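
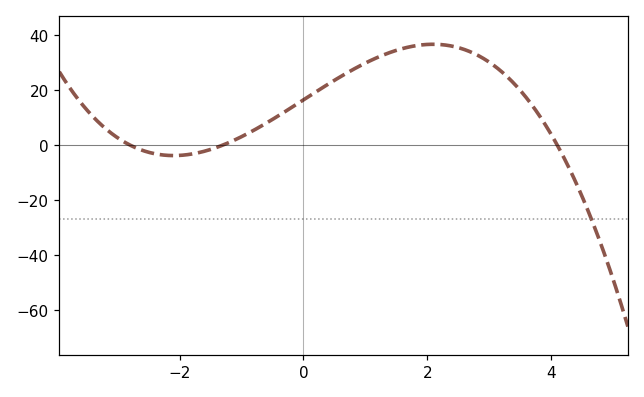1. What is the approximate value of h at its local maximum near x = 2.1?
36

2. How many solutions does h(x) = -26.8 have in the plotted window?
1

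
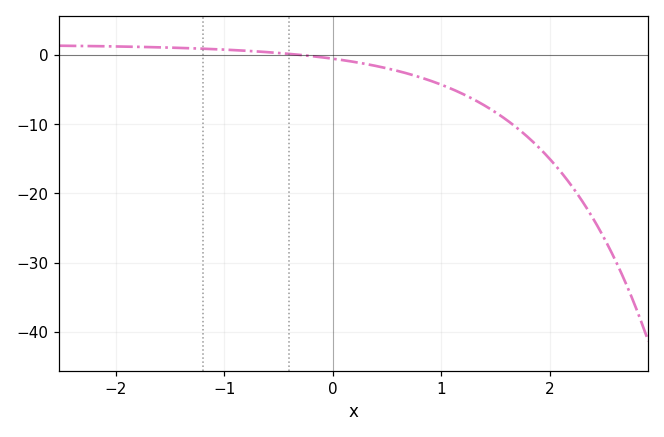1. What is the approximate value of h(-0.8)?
0.628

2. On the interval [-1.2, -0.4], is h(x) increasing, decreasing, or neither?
decreasing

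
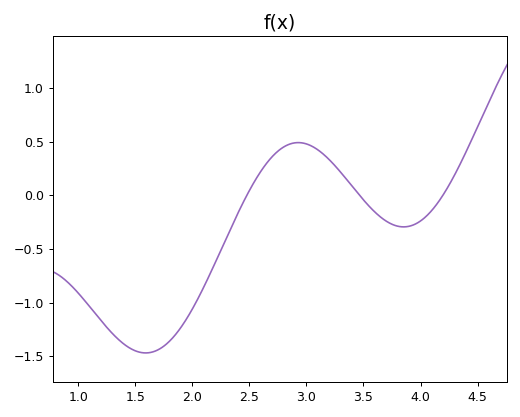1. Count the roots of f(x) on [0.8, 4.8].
3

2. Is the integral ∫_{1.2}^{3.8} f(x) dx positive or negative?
negative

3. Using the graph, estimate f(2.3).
-0.4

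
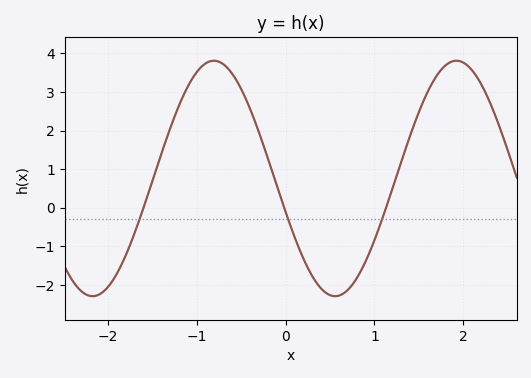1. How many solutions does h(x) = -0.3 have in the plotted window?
3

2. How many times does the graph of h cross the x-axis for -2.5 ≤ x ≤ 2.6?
3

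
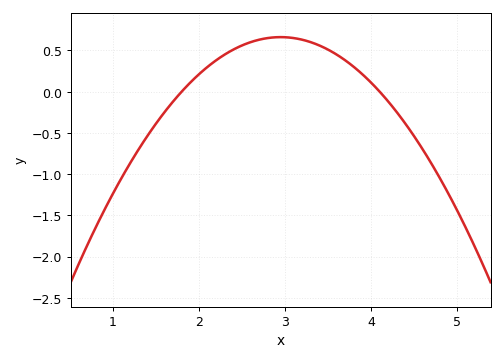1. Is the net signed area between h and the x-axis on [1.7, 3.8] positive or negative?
positive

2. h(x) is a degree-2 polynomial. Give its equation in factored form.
y = -0.5(x - 1.8)(x - 4.1)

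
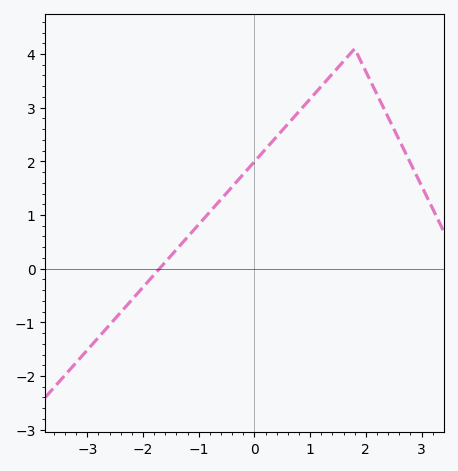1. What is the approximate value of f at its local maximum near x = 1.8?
4.1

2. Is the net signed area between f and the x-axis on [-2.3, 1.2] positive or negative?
positive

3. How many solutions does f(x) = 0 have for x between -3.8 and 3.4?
1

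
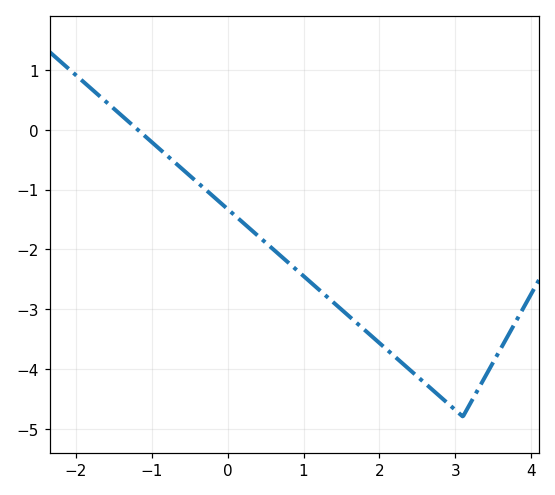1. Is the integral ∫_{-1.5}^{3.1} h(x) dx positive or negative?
negative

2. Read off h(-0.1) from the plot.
-1.22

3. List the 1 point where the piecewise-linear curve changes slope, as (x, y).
(3.1, -4.8)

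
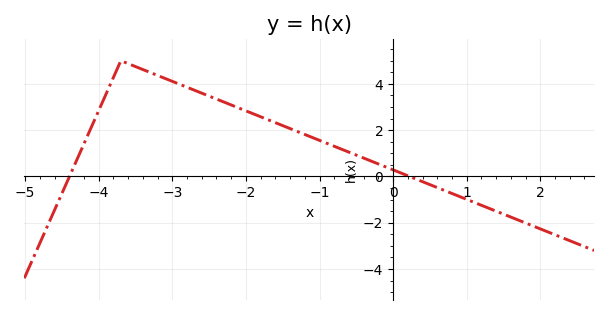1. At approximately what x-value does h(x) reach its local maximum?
-3.7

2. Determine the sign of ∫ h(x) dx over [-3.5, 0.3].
positive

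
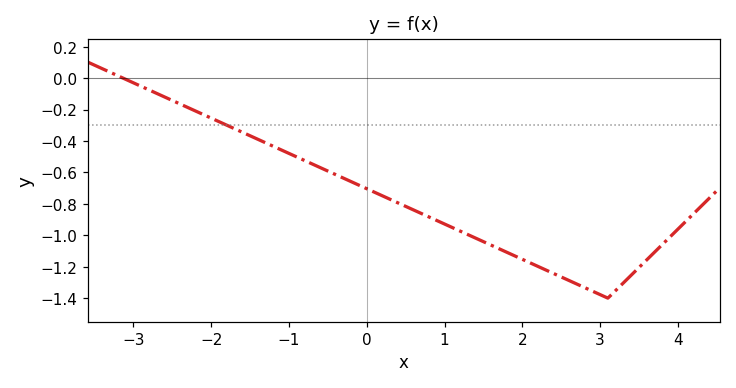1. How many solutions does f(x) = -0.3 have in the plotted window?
1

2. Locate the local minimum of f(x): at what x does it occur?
3.1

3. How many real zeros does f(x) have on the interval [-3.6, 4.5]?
1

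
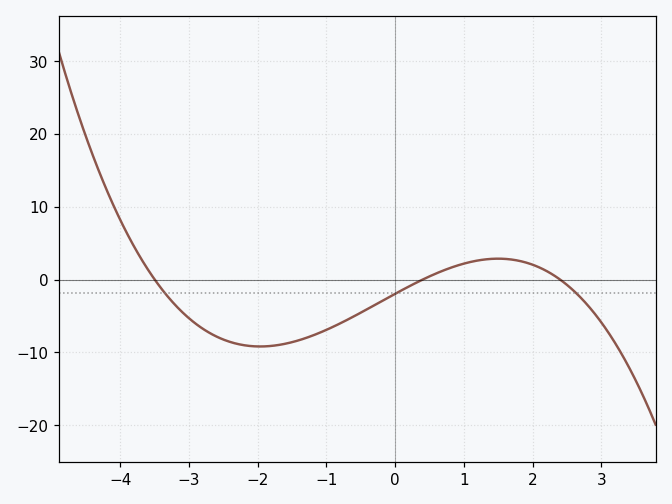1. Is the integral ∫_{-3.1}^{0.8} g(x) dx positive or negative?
negative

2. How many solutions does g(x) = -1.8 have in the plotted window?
3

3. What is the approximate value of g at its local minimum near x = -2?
-9.19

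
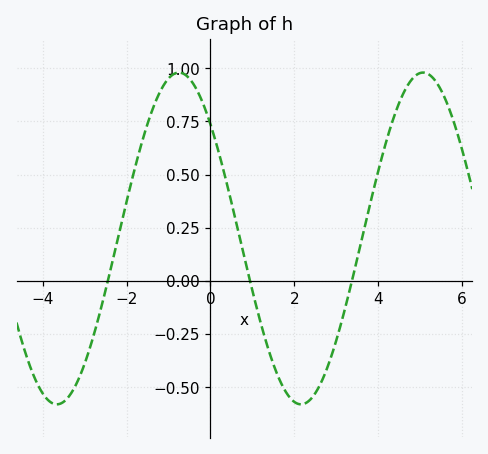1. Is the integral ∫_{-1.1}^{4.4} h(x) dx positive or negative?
positive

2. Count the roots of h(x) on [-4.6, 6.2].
3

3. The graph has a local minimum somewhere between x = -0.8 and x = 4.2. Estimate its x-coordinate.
2.2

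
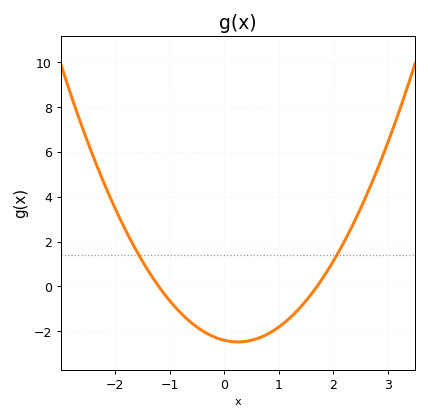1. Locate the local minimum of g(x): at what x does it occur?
0.25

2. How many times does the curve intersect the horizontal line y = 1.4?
2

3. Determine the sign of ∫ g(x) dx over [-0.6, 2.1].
negative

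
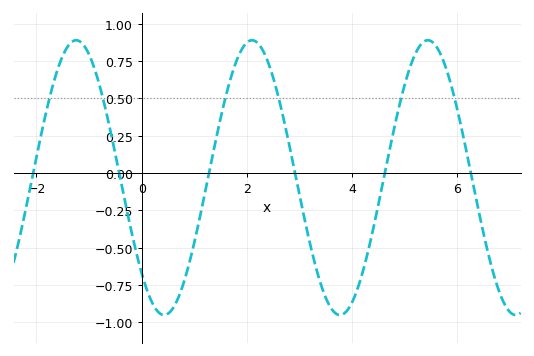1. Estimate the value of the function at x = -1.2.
0.9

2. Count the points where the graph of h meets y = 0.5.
6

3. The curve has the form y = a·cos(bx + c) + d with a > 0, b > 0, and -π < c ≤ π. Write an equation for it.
y = 0.92cos(1.9x + 2.3) - 0.03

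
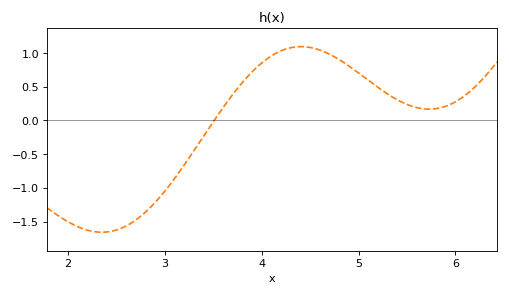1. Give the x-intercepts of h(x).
3.51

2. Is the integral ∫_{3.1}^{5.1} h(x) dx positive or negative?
positive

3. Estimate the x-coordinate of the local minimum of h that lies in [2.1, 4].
2.35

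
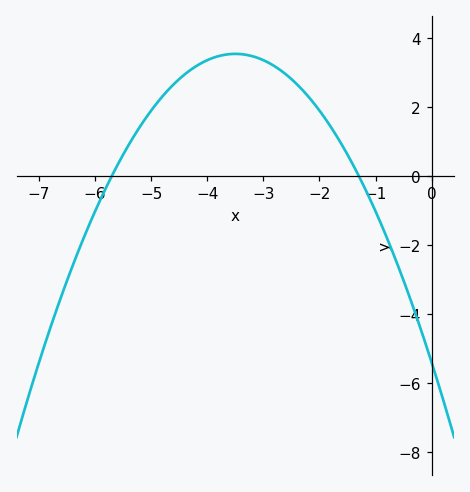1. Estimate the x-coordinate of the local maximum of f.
-3.5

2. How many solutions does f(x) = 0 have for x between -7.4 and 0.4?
2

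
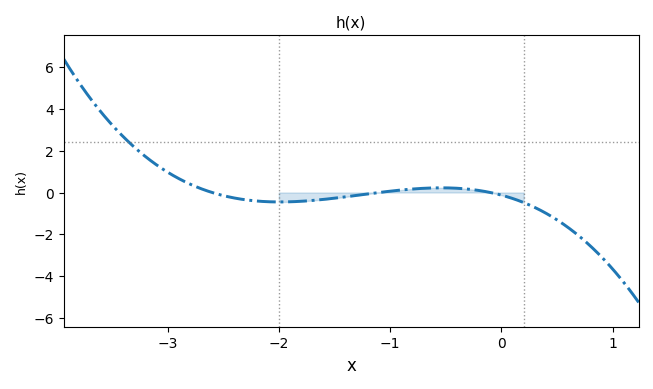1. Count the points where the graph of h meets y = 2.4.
1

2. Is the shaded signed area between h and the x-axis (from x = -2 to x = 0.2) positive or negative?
negative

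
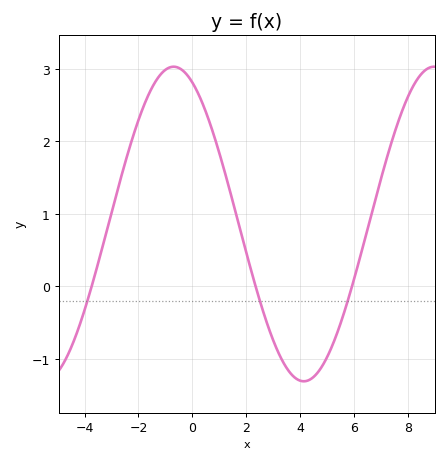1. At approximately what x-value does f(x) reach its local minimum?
4.2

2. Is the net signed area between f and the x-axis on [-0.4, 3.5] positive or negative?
positive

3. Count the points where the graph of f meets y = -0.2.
3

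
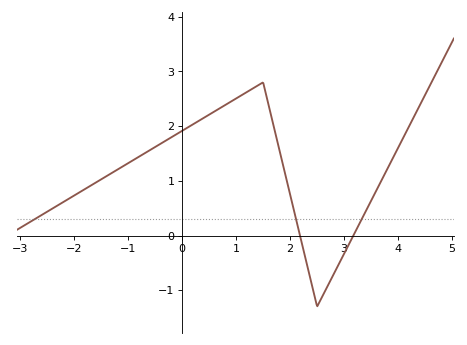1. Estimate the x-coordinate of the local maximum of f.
1.5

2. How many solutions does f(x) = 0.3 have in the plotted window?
3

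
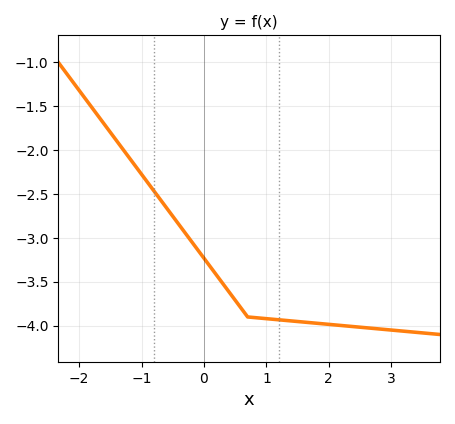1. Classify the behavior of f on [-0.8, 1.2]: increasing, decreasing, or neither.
decreasing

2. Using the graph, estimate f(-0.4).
-2.85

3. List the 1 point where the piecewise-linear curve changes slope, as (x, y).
(0.7, -3.9)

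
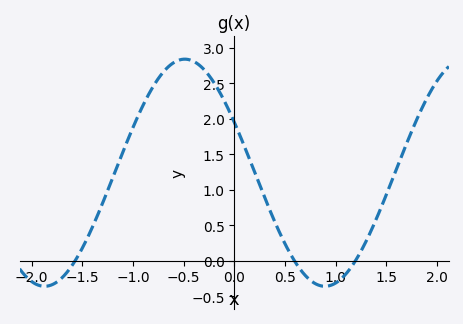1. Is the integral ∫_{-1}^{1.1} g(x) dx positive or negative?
positive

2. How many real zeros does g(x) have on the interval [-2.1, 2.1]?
3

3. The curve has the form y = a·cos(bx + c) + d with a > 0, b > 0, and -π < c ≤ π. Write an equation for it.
y = 1.6cos(2.27x + 1.11) + 1.24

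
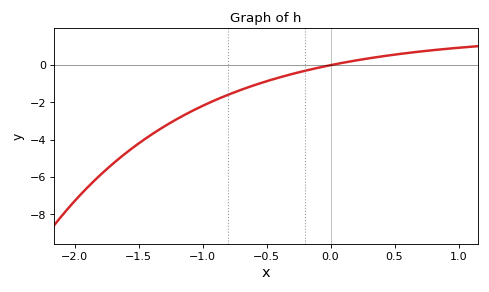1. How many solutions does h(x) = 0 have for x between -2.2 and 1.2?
1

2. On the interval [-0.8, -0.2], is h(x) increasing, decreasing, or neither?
increasing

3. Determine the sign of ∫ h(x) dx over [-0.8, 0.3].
negative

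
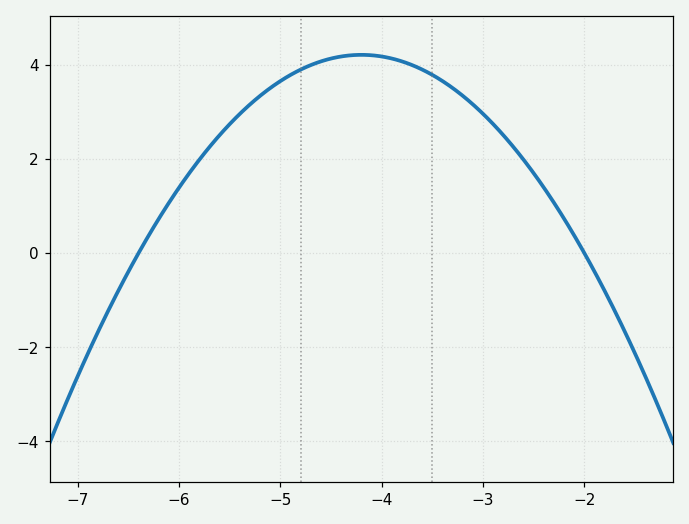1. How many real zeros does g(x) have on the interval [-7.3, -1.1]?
2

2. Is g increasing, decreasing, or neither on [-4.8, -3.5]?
neither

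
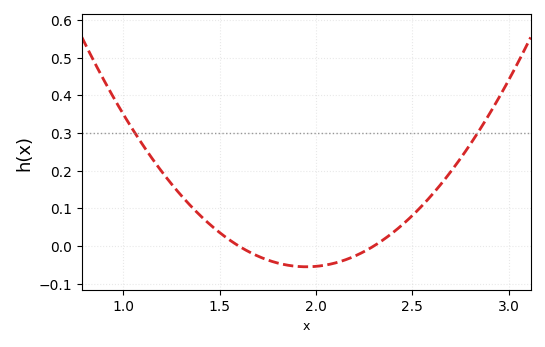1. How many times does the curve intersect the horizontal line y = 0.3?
2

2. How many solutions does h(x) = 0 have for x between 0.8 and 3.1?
2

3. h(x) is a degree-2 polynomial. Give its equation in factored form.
y = 0.45(x - 1.6)(x - 2.3)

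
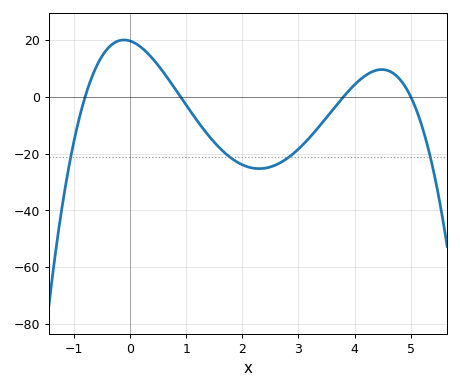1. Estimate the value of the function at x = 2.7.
-23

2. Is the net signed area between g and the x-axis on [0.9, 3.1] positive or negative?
negative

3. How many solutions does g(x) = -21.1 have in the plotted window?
4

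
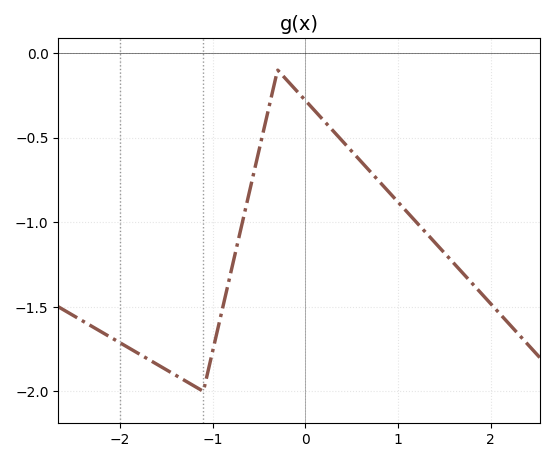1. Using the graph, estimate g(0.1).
-0.34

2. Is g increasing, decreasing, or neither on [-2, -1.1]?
decreasing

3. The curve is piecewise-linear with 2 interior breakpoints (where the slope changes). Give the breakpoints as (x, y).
(-1.1, -2); (-0.3, -0.1)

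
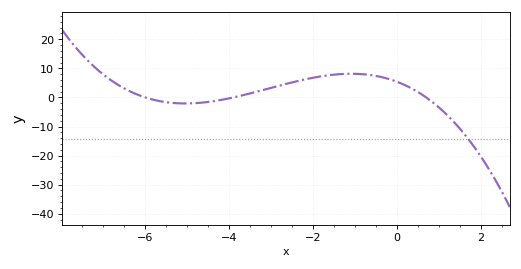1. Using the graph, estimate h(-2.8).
4.07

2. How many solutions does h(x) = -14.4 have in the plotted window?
1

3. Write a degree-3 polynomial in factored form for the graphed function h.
y = -0.33(x + 6)(x + 3.9)(x - 0.7)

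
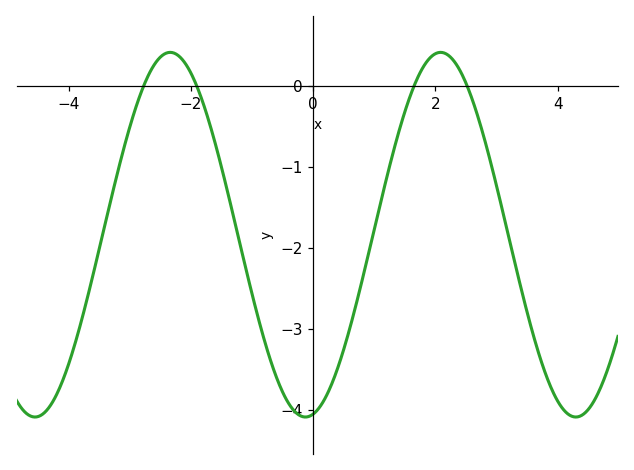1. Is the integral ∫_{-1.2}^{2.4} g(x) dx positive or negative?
negative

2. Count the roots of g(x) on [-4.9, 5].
4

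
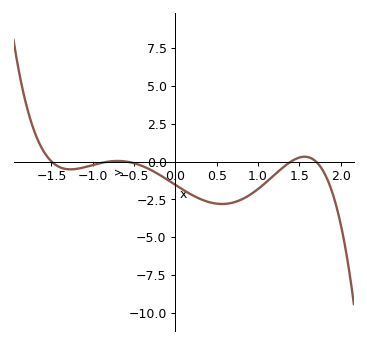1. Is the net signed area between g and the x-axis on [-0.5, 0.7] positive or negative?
negative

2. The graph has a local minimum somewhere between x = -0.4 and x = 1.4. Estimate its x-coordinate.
0.563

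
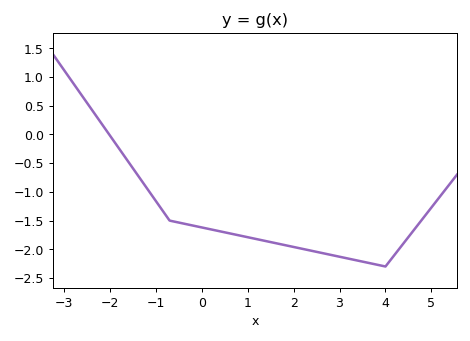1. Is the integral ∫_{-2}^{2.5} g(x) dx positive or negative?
negative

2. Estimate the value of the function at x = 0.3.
-1.65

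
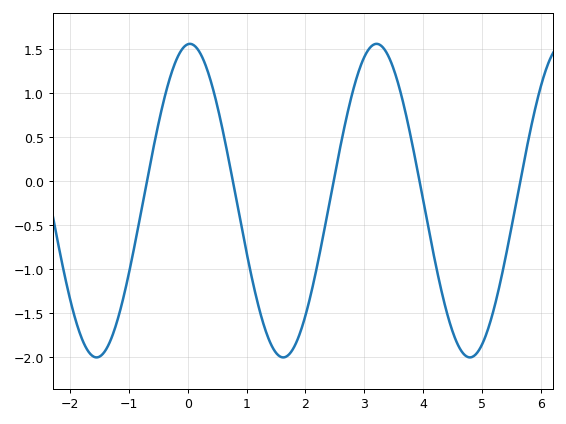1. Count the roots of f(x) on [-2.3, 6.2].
5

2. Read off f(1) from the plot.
-0.814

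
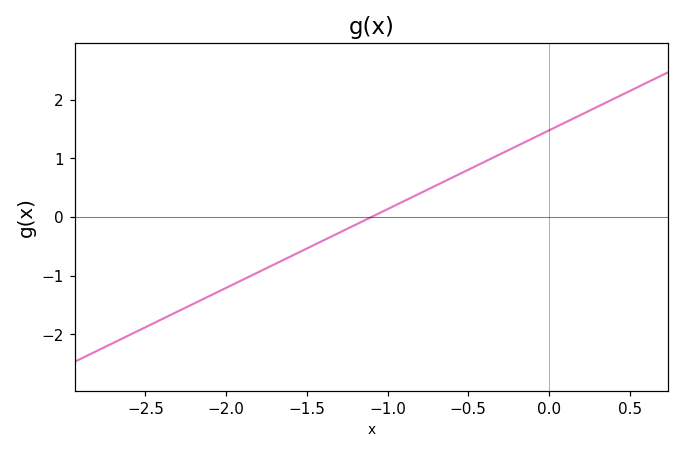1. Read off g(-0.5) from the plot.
0.804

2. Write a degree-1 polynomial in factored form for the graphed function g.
y = 1.34(x + 1.1)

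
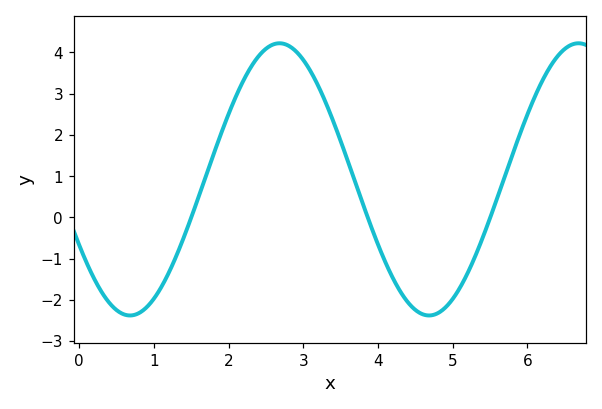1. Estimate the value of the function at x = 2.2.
3.3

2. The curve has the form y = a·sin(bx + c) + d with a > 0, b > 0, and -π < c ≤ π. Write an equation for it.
y = 3.3sin(1.6x - 2.6) + 0.92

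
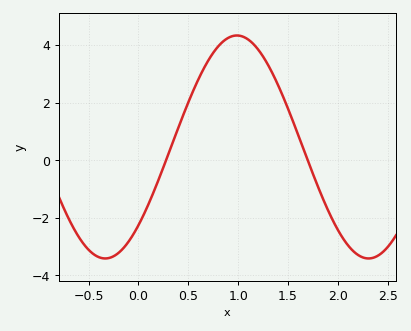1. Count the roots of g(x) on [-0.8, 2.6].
2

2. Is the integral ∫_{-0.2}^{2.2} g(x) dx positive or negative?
positive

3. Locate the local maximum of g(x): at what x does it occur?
0.989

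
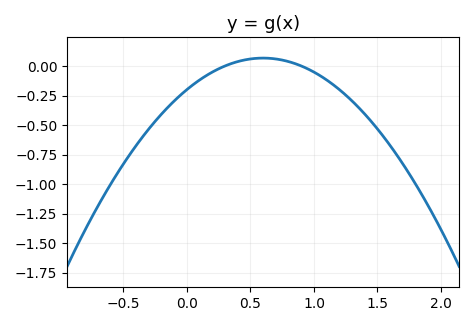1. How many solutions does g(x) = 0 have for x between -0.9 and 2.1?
2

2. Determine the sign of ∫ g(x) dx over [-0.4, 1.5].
negative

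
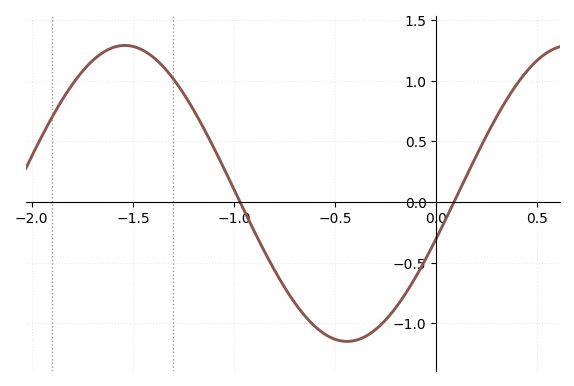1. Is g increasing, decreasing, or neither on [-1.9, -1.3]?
neither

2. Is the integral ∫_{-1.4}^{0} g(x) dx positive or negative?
negative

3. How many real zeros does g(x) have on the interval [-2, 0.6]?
2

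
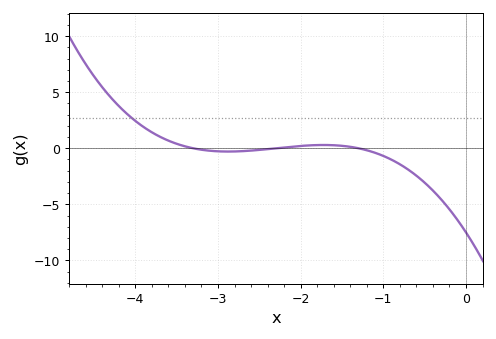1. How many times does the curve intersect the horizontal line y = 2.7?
1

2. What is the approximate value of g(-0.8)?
-1.5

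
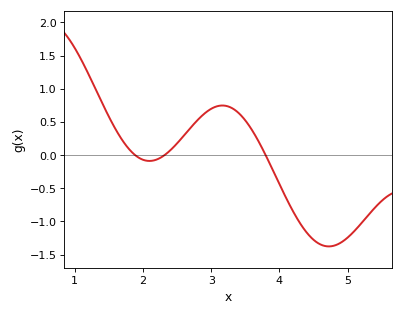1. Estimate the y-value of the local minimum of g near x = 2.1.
-0.089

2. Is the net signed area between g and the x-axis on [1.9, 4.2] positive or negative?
positive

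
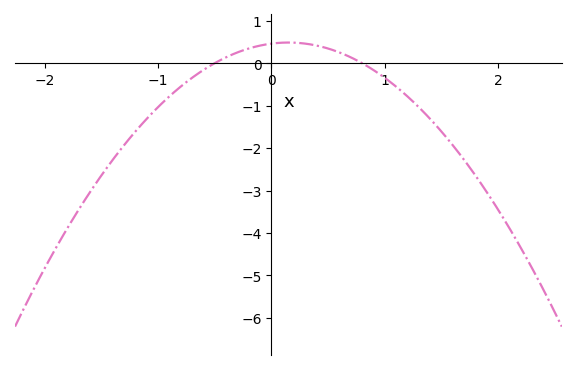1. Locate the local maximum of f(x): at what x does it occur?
0.15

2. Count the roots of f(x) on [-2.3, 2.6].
2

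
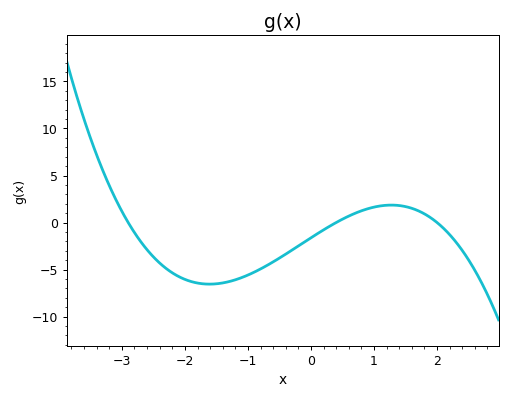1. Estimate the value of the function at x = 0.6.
0.5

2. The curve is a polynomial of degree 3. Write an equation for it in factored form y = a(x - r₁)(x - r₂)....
y = -0.7(x + 2.9)(x - 0.4)(x - 2)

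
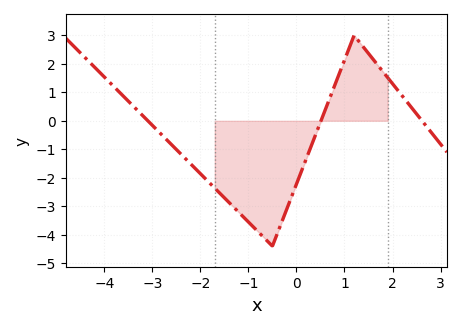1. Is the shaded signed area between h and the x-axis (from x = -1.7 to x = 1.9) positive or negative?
negative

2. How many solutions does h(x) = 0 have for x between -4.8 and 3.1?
3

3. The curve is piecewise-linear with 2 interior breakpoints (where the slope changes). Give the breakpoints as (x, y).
(-0.5, -4.4); (1.2, 3)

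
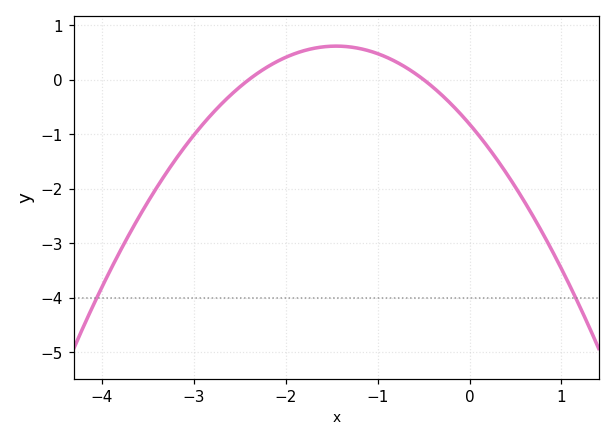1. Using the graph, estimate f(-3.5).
-2.24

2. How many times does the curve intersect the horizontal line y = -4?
2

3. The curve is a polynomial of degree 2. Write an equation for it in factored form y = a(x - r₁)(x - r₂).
y = -0.68(x + 2.4)(x + 0.5)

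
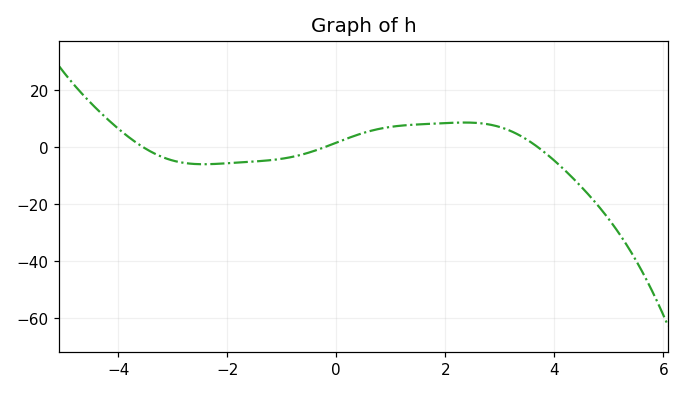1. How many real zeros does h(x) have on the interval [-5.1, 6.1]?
3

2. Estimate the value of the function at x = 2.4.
8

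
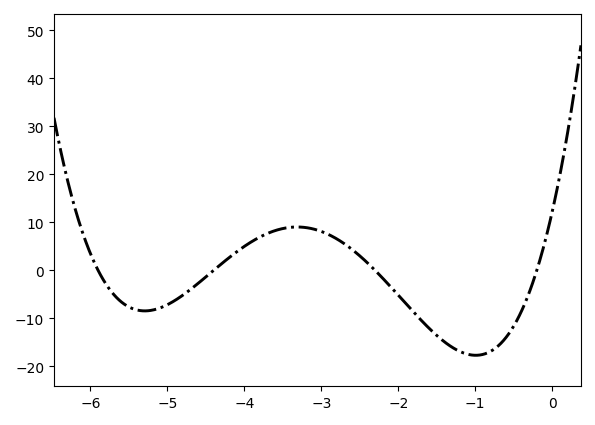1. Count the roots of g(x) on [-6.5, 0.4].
4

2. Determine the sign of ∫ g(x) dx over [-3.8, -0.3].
negative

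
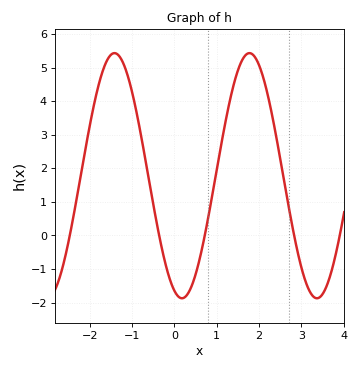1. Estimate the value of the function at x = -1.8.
4.4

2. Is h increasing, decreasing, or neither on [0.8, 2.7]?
neither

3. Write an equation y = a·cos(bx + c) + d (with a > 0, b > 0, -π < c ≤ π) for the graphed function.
y = 3.65cos(2x + 2.8) + 1.78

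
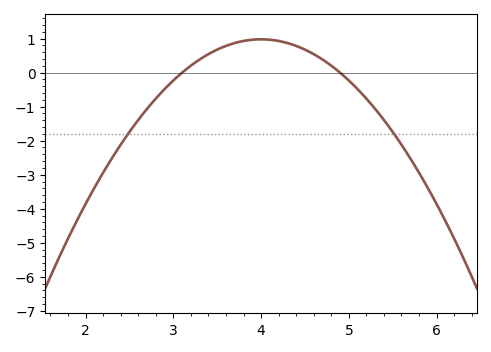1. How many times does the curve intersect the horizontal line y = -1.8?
2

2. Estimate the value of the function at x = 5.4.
-1.4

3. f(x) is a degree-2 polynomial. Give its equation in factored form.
y = -1.21(x - 3.1)(x - 4.9)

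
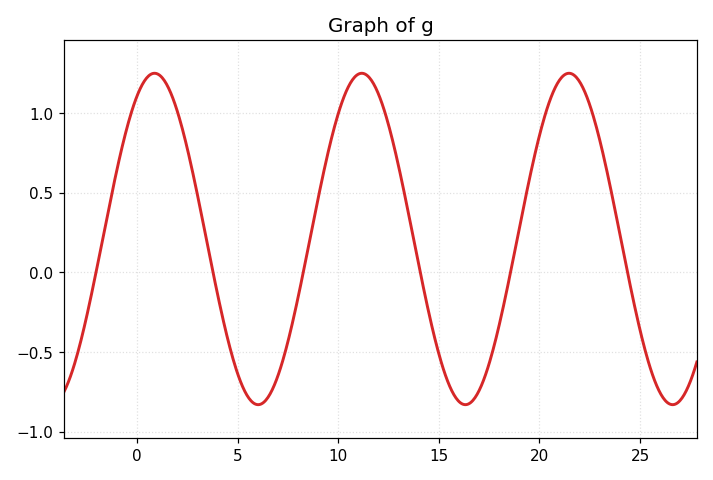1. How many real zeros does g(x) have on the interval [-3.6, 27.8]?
6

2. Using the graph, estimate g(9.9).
0.95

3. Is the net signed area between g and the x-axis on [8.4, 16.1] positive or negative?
positive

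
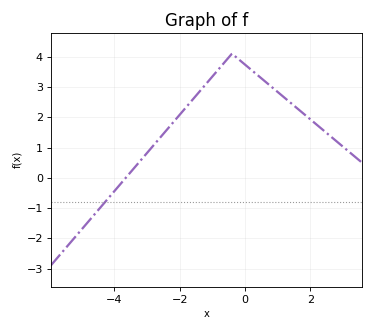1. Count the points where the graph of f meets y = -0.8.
1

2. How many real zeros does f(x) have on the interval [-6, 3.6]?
1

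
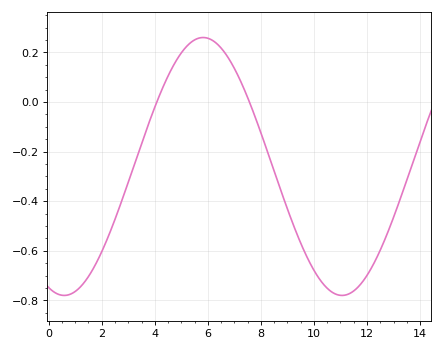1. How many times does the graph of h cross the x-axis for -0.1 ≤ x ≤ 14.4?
2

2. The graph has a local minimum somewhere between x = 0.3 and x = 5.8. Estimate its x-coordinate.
0.585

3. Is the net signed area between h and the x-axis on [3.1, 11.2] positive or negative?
negative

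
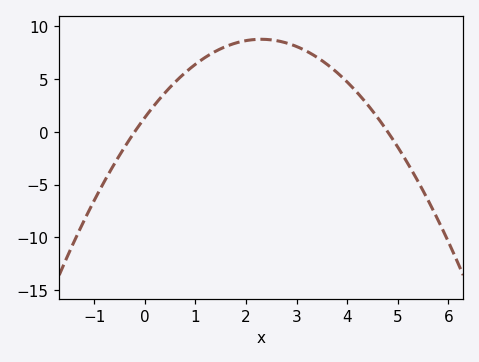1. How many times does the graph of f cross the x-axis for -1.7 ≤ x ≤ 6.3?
2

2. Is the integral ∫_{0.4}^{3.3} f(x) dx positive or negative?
positive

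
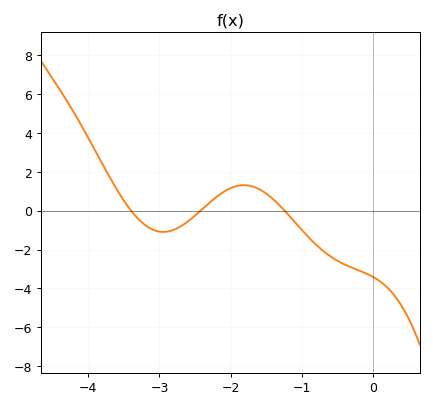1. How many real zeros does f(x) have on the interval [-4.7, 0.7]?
3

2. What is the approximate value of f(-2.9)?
-1.08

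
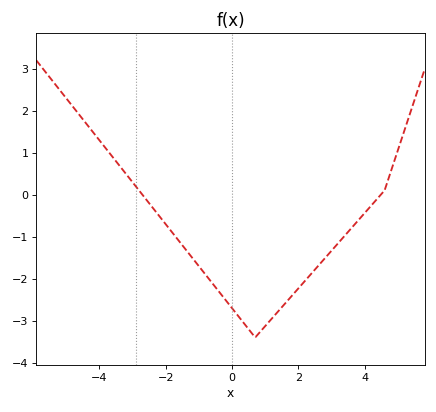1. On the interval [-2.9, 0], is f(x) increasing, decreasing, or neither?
decreasing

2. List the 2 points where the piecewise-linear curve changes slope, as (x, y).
(0.7, -3.4); (4.6, 0.1)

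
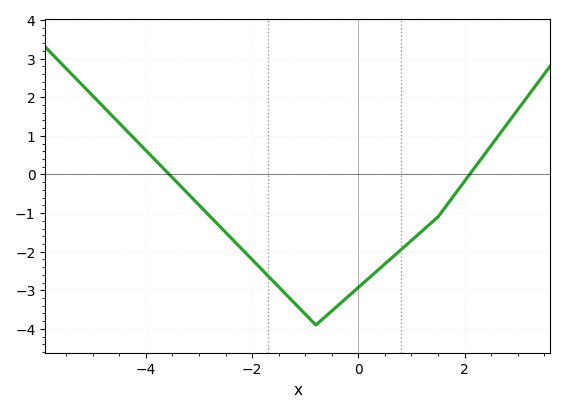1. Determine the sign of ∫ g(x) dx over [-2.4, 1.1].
negative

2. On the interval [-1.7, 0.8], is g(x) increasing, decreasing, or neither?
neither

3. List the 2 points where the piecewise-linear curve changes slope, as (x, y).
(-0.8, -3.9); (1.5, -1.1)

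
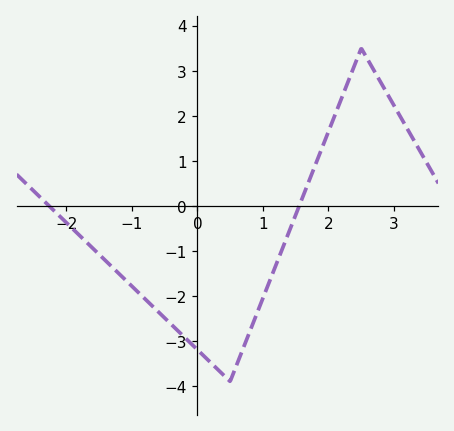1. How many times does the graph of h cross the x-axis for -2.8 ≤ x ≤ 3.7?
2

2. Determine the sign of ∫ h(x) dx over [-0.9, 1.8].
negative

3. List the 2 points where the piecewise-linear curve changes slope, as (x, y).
(0.5, -3.9); (2.5, 3.5)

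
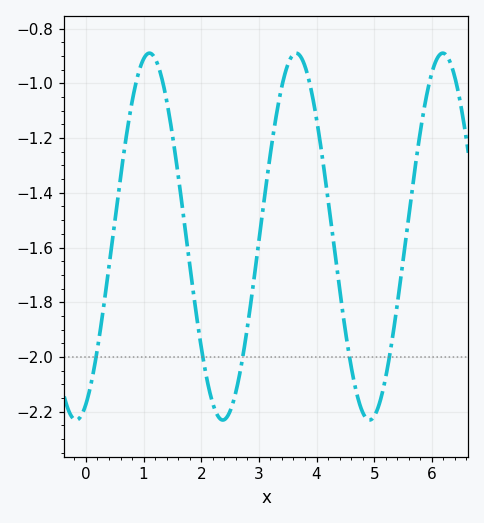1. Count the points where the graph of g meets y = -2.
5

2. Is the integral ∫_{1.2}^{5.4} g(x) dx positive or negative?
negative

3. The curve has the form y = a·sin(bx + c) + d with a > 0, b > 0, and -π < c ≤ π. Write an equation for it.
y = 0.67sin(2.47x - 1.15) - 1.56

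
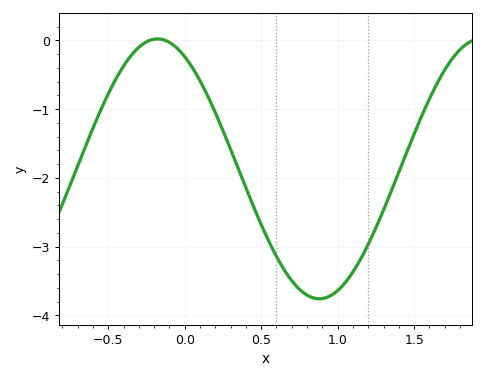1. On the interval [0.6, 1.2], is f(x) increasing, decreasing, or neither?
neither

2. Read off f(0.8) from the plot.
-3.7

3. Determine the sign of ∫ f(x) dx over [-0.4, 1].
negative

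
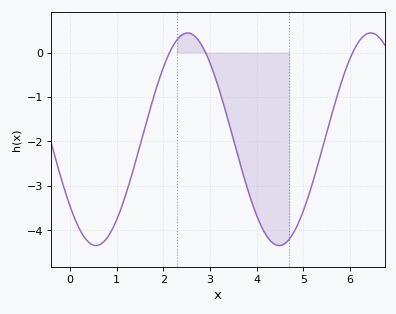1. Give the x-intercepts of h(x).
2.1, 2.9, 6.1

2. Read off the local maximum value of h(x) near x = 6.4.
0.4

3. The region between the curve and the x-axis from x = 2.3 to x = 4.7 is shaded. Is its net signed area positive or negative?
negative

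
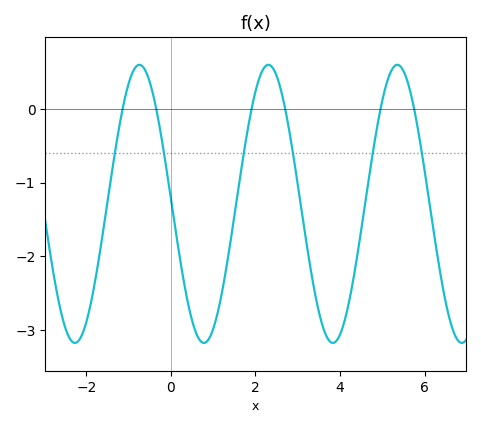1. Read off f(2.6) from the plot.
0.3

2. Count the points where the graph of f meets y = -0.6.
6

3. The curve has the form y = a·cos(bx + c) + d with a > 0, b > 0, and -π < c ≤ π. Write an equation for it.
y = 1.89cos(2.1x + 1.5) - 1.29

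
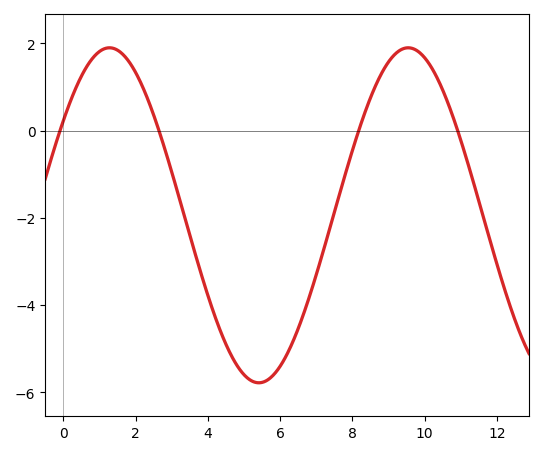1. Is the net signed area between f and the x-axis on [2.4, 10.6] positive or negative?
negative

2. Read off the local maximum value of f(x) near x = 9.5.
1.8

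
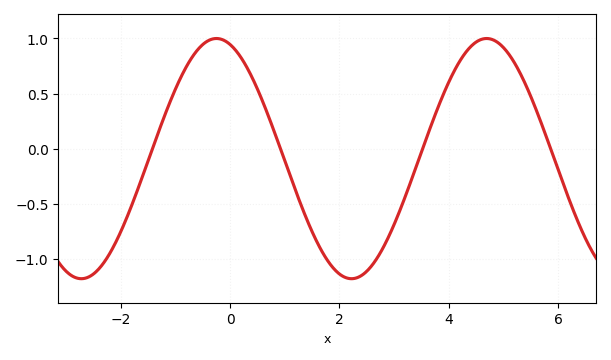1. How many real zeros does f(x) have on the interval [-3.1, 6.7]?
4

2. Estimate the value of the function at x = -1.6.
-0.242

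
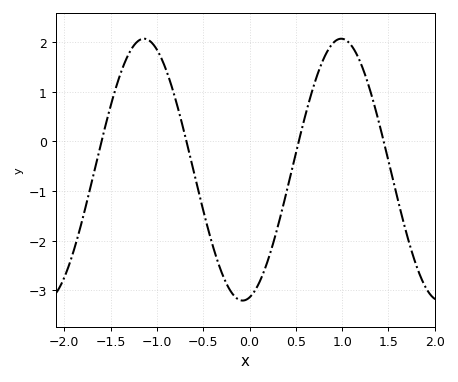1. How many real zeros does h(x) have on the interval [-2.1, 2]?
4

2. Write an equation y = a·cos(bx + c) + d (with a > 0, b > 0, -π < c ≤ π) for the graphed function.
y = 2.64cos(3x - 2.9) - 0.57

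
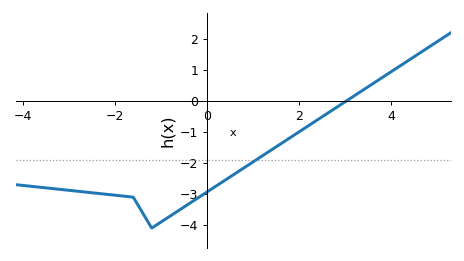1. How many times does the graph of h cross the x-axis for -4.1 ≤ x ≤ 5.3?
1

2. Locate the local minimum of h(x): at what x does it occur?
-1.2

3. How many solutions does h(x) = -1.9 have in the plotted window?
1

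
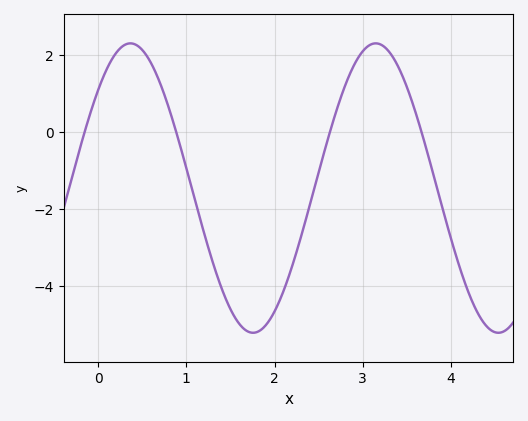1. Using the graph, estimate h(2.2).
-3.4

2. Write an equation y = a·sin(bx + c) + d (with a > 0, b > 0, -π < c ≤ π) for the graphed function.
y = 3.76sin(2.3x + 0.74) - 1.45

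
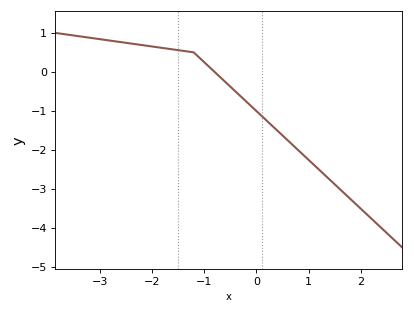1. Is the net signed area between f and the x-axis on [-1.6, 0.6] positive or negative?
negative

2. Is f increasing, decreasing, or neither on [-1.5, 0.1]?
decreasing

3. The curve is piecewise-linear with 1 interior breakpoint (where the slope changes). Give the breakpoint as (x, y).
(-1.2, 0.5)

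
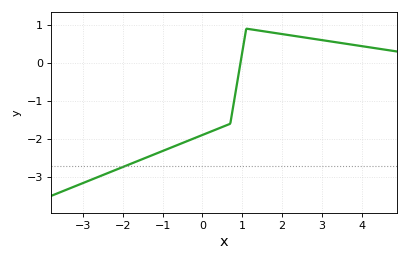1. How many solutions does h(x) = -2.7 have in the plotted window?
1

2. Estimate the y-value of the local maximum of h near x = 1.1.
0.9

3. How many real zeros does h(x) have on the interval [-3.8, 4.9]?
1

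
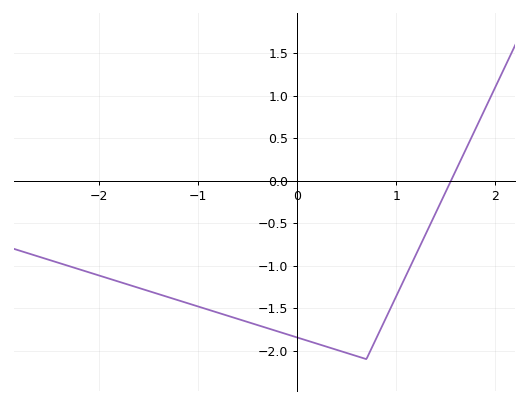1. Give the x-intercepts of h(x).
1.55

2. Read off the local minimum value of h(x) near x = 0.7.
-2.1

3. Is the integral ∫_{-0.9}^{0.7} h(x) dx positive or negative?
negative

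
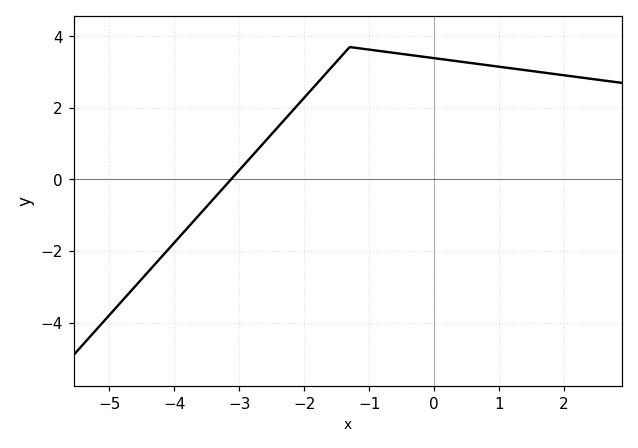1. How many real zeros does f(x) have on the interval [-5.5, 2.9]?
1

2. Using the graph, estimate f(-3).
0.257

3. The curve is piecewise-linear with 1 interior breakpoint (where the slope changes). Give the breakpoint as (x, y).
(-1.3, 3.7)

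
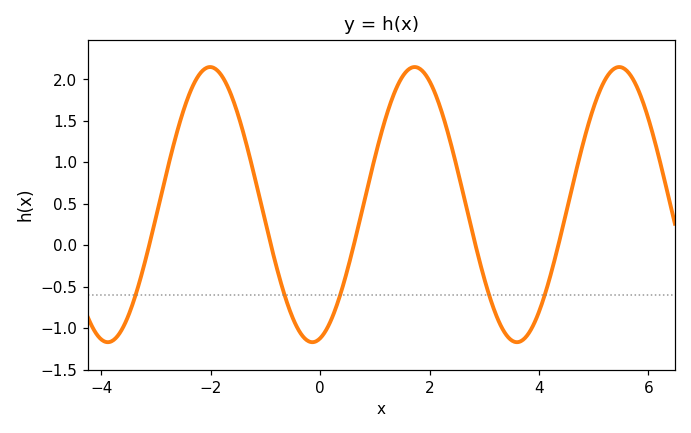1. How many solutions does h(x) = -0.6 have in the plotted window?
5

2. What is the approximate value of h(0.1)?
-1.05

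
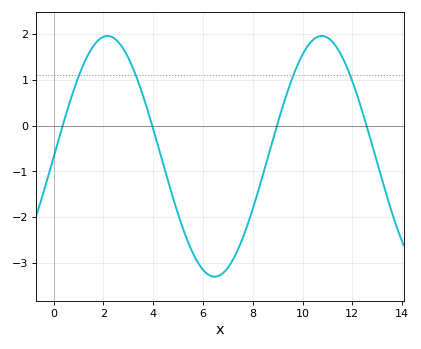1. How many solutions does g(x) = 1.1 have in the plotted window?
4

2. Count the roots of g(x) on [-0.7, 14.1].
4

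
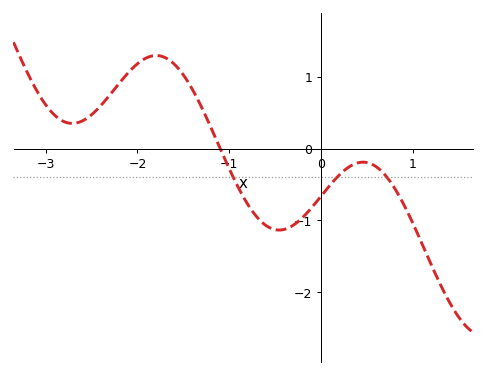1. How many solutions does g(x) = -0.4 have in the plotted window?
3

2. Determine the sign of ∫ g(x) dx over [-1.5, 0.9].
negative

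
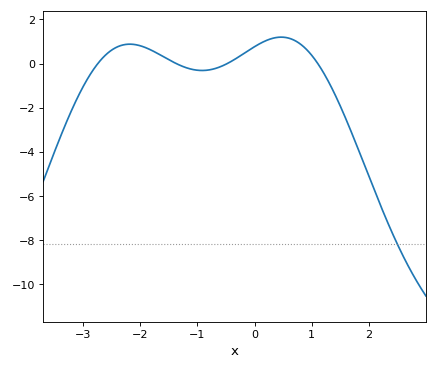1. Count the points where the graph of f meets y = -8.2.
1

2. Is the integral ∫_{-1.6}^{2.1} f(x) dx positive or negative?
negative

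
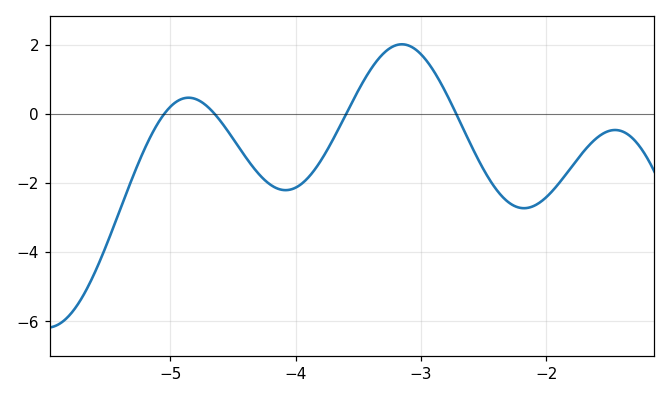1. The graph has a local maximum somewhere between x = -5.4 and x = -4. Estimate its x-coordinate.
-4.85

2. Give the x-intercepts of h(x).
-5.05, -4.65, -3.6, -2.72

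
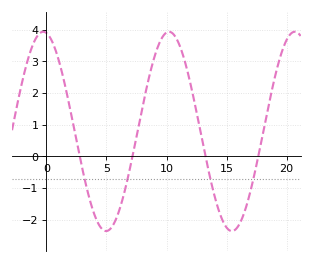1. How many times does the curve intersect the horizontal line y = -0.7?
4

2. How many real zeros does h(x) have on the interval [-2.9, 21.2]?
4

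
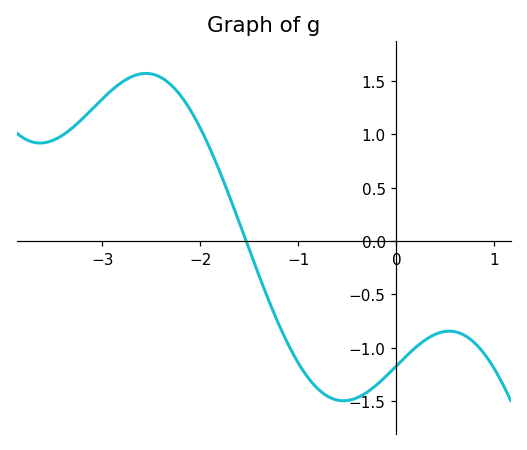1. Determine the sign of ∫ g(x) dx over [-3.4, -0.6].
positive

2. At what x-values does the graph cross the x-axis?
-1.53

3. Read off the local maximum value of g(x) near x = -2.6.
1.57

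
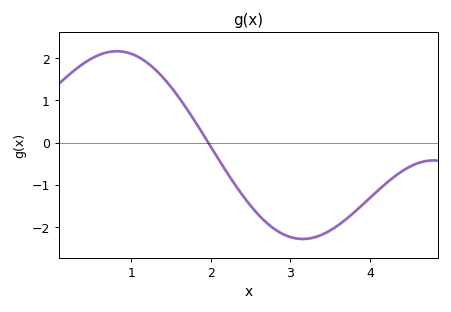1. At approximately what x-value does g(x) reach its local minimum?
3.16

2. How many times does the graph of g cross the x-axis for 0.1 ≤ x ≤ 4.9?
1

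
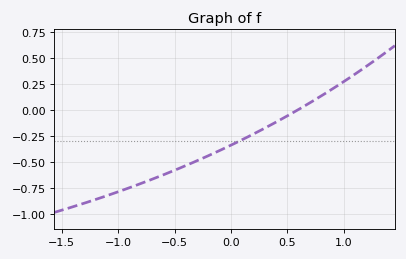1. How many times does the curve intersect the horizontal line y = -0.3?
1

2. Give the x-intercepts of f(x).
0.595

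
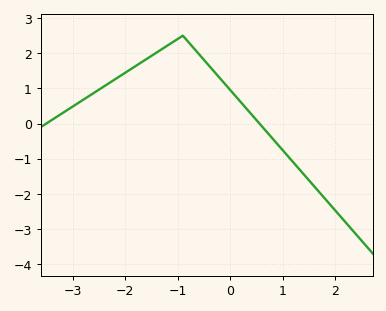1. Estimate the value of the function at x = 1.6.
-1.77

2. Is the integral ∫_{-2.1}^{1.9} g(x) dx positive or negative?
positive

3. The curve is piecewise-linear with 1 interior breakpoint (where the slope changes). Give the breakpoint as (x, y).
(-0.9, 2.5)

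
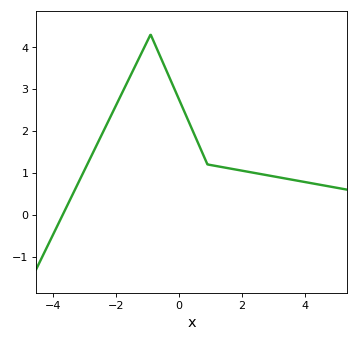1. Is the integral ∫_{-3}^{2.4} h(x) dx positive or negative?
positive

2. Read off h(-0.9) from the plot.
4.3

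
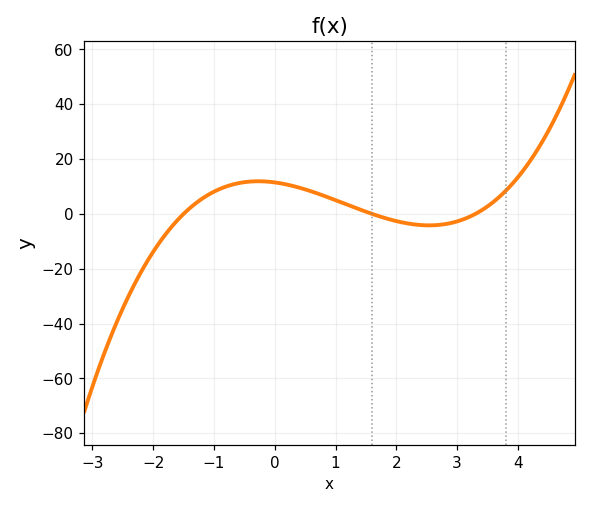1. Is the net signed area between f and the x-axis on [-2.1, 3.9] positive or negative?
positive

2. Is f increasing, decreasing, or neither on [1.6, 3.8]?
neither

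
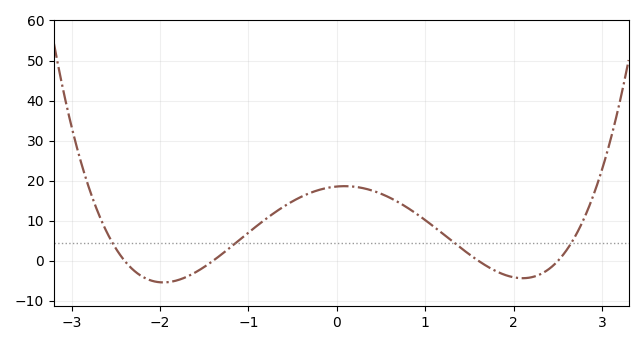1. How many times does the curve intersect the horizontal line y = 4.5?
4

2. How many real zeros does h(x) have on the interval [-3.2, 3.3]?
4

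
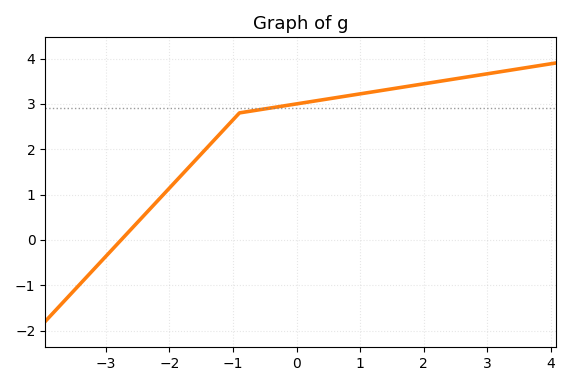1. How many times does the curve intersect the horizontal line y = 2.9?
1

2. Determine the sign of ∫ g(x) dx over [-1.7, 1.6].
positive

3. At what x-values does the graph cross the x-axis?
-2.76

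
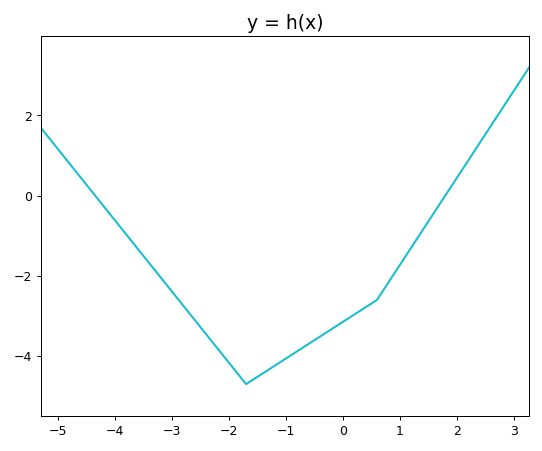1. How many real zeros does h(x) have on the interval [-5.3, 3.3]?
2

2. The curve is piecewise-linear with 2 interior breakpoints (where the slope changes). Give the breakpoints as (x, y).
(-1.7, -4.7); (0.6, -2.6)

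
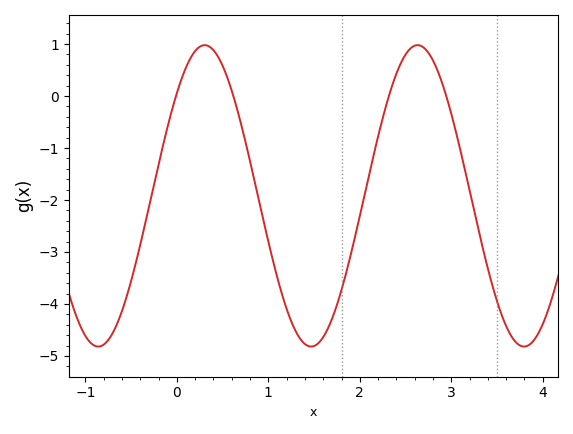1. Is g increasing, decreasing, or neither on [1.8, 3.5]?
neither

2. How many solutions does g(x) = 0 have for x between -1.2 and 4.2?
4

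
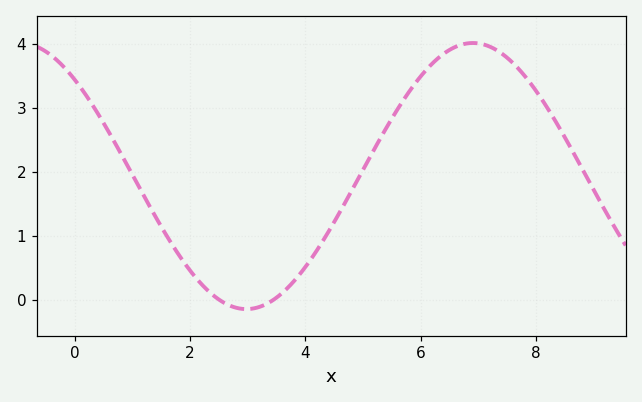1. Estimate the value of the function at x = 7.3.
3.92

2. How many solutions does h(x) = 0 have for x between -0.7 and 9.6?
2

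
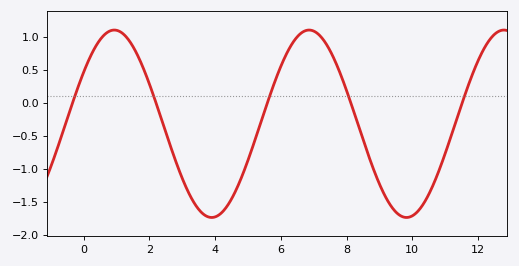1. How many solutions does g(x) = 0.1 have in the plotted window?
5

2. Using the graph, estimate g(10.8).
-1.05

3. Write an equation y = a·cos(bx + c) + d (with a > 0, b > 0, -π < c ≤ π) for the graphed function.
y = 1.42cos(1.06x - 0.99) - 0.32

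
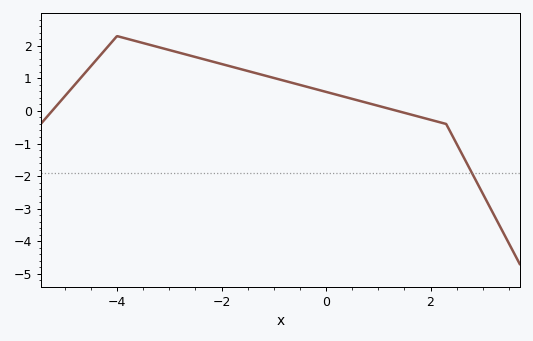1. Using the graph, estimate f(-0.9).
1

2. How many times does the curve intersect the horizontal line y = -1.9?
1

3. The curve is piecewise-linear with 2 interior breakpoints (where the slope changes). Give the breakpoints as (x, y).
(-4, 2.3); (2.3, -0.4)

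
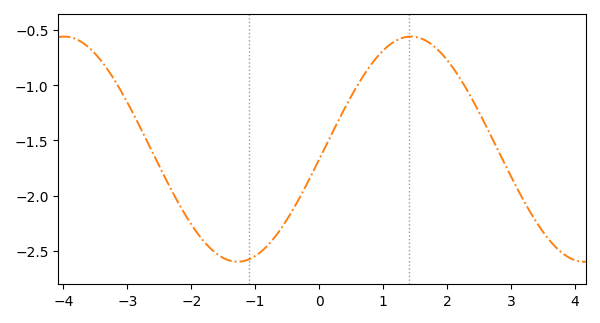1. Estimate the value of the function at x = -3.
-1.16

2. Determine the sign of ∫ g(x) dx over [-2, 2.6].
negative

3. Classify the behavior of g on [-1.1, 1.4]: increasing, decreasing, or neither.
increasing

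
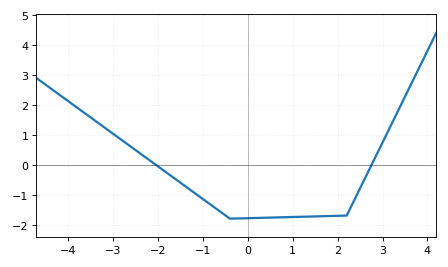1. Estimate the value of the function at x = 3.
0.7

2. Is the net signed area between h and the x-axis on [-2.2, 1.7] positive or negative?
negative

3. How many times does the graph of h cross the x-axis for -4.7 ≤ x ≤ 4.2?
2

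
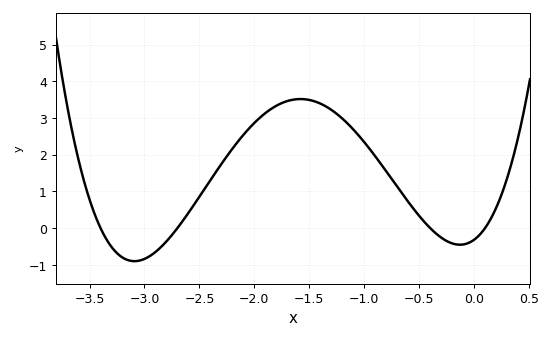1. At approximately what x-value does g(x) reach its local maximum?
-1.6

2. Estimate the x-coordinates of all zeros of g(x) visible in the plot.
-3.4, -2.7, -0.4, 0.1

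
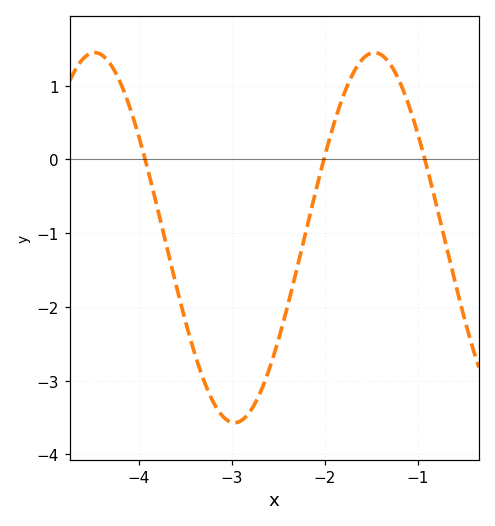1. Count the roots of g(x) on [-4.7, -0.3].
3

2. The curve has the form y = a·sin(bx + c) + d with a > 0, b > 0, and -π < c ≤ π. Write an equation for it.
y = 2.51sin(2.09x - 1.65) - 1.06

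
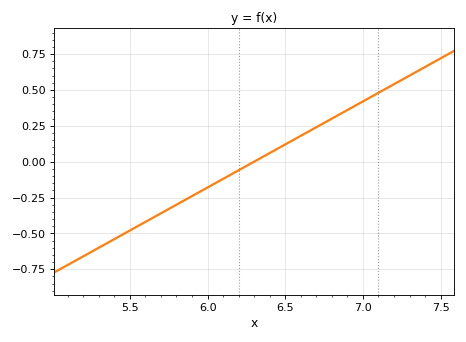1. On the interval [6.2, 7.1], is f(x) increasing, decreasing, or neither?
increasing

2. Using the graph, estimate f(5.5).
-0.48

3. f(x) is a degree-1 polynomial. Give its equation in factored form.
y = 0.6(x - 6.3)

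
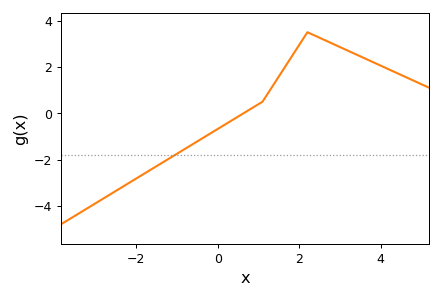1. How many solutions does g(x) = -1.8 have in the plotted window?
1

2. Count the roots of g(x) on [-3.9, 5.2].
1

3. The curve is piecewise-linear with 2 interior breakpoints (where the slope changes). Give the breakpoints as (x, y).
(1.1, 0.5); (2.2, 3.5)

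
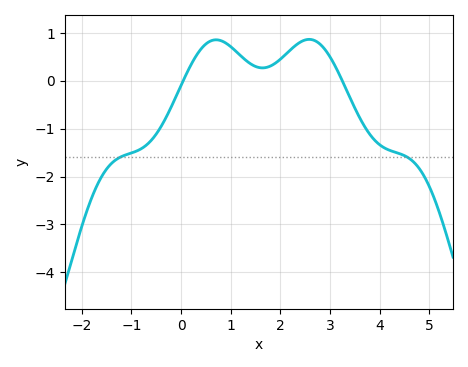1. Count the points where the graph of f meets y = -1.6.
2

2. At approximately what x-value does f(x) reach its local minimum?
1.64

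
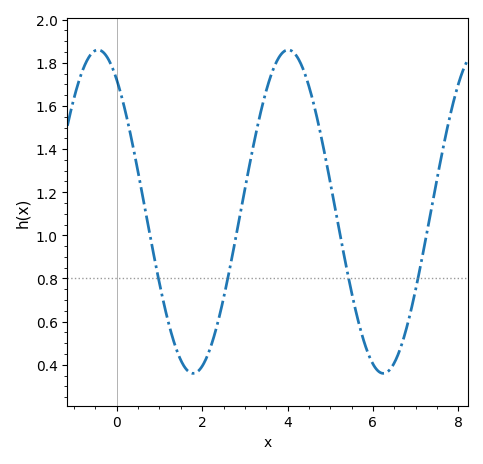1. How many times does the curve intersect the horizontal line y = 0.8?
4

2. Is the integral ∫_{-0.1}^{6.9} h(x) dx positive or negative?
positive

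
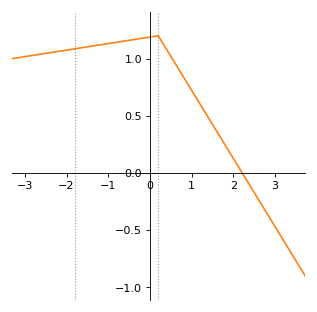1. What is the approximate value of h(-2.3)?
1.06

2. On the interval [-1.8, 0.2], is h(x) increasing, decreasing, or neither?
increasing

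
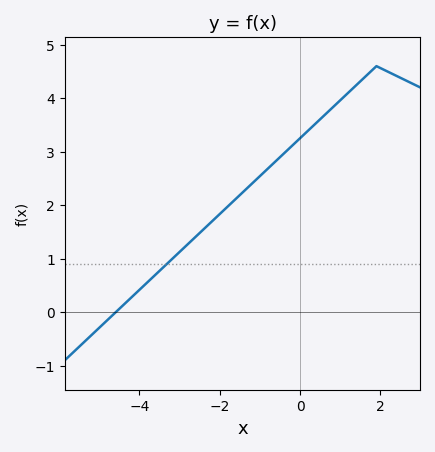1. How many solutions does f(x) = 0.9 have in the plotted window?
1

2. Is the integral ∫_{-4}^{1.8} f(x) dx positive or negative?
positive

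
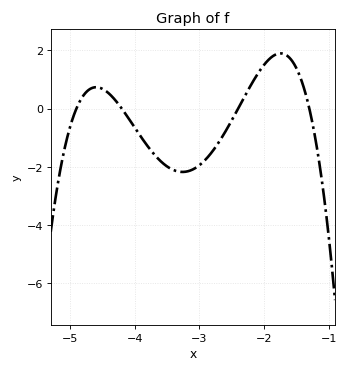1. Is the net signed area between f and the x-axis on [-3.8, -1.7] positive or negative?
negative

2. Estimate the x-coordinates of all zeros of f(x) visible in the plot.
-4.9, -4.2, -2.4, -1.3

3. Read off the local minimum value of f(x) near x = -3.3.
-2.2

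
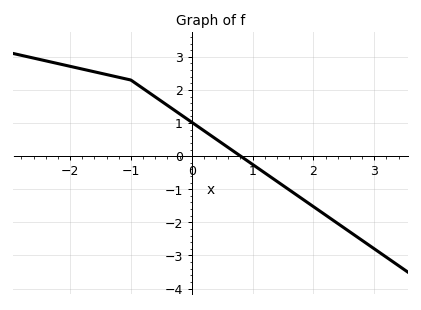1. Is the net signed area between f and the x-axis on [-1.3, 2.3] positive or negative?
positive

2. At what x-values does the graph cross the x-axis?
0.8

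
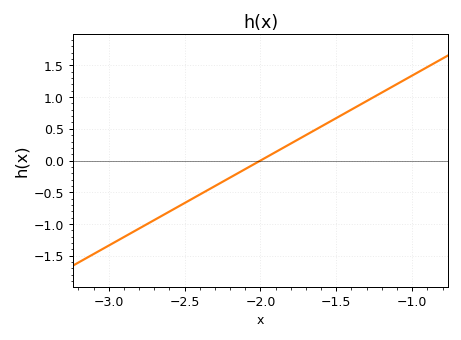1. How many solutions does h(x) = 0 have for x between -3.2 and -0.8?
1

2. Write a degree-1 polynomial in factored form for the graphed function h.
y = 1.34(x + 2)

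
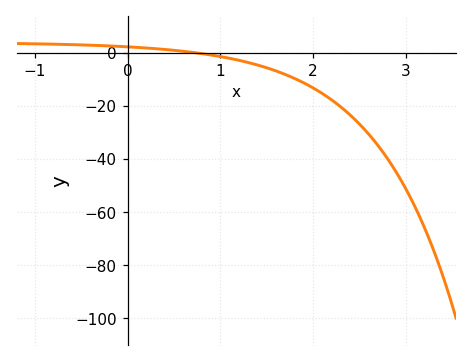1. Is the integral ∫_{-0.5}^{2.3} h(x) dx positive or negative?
negative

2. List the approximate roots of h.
0.7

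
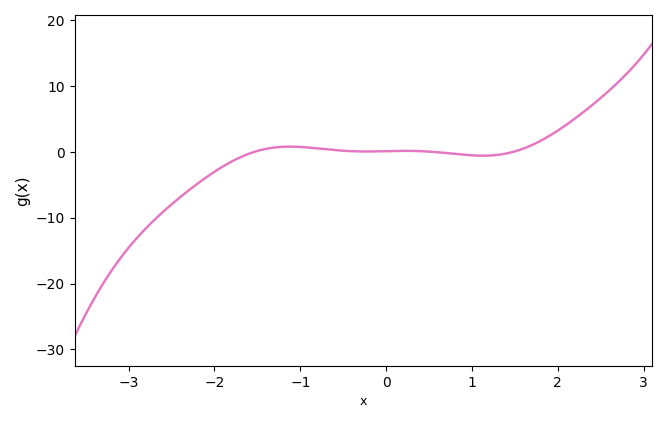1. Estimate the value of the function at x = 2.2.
5.08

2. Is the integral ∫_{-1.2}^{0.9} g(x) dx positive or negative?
positive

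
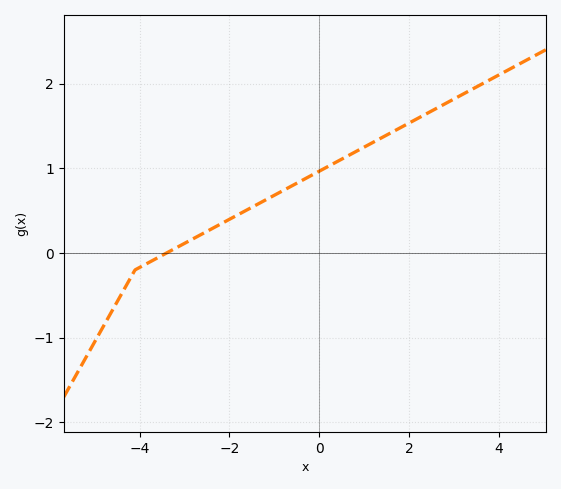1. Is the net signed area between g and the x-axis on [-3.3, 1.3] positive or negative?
positive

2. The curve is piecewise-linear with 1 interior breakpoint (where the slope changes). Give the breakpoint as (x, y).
(-4.1, -0.2)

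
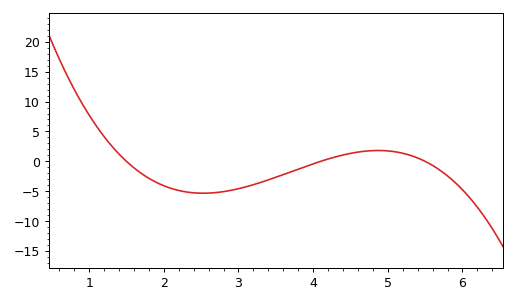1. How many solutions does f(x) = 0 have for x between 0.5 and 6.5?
3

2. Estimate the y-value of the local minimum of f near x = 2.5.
-5.33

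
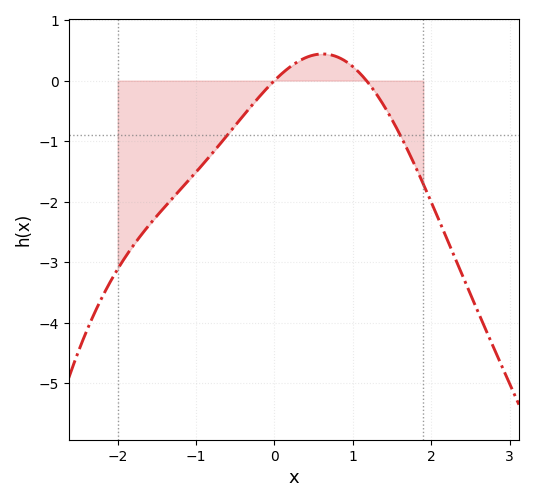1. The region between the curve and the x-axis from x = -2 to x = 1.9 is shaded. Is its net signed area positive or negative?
negative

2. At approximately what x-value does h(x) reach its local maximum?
0.616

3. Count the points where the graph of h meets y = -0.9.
2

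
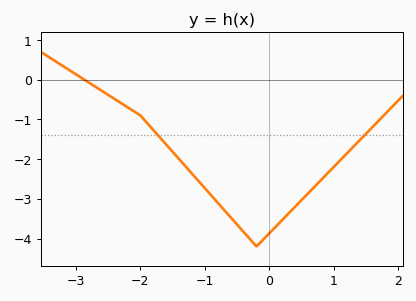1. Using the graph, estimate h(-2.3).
-0.59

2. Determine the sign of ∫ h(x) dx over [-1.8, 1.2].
negative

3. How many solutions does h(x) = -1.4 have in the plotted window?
2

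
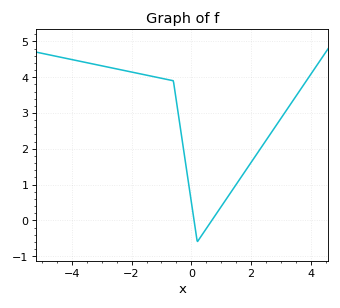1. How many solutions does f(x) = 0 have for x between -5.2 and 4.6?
2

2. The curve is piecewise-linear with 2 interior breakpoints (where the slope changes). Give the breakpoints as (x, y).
(-0.6, 3.9); (0.2, -0.6)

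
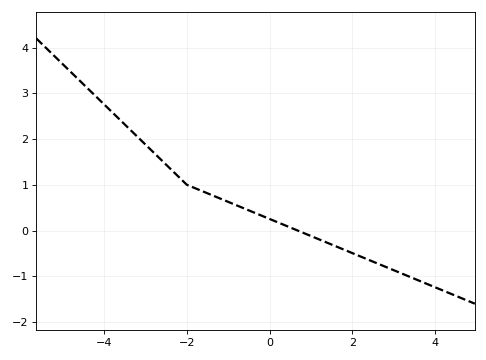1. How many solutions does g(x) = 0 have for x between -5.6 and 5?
1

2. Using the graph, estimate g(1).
-0.1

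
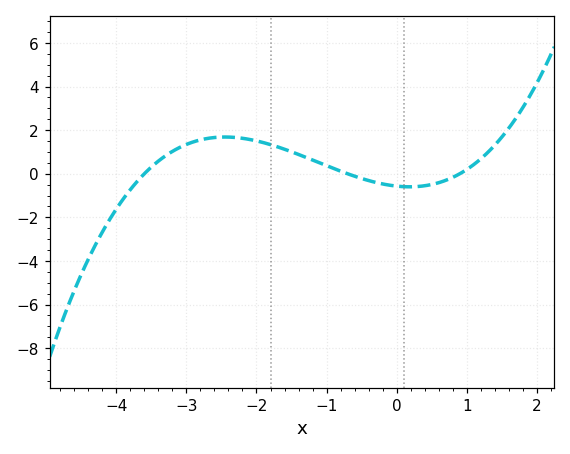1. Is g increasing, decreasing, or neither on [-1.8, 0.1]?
decreasing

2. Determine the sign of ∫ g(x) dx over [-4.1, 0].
positive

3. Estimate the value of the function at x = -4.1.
-2.12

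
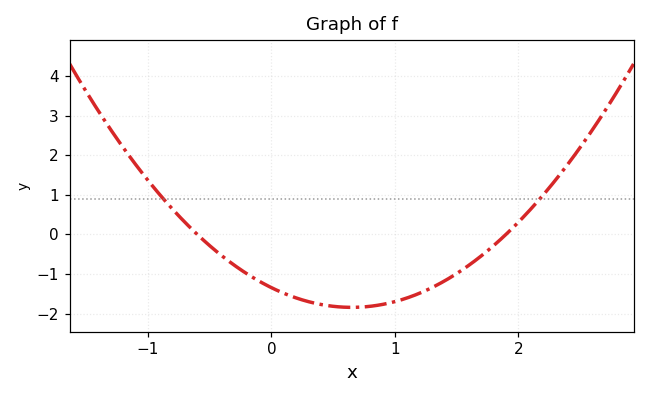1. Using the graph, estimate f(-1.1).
1.77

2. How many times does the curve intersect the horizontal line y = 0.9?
2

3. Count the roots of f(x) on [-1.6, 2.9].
2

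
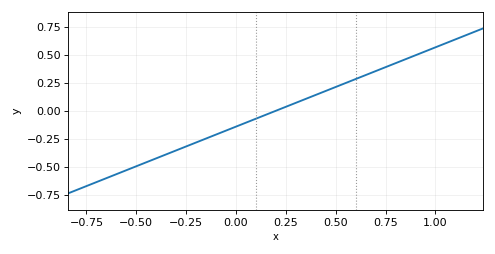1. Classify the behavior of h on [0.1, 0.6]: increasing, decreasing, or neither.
increasing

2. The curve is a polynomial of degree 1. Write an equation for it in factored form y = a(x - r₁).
y = 0.71(x - 0.2)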